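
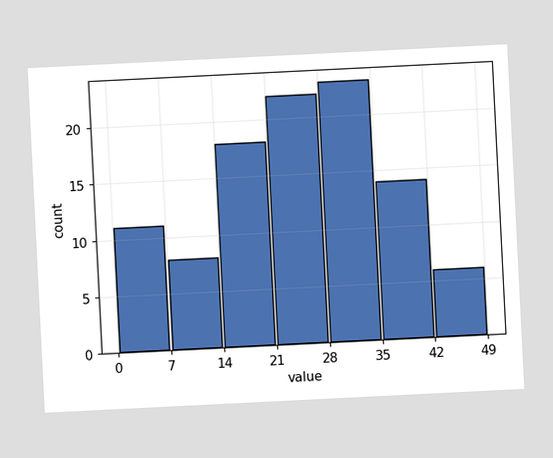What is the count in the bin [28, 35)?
The chart is tilted about 3° counter-clockwise. The [28, 35) bin has height 23.

23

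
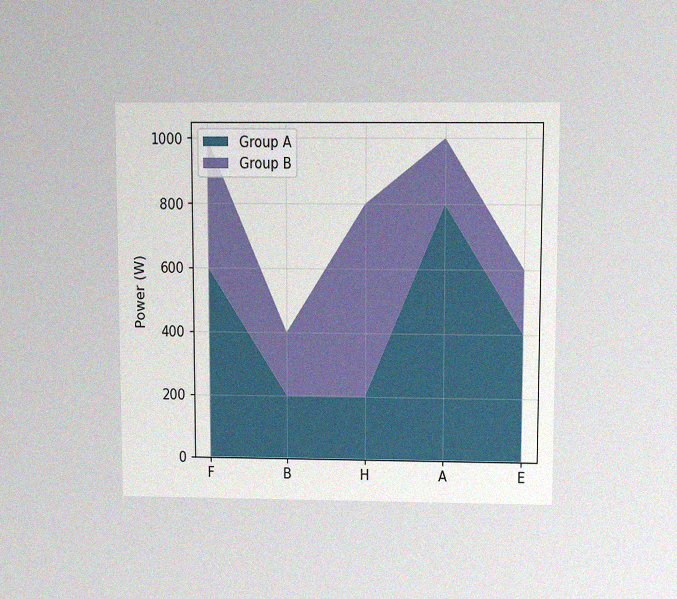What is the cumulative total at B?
The chart is viewed slightly from above, with some photo noise. The stacked total at B reaches 400W.

400W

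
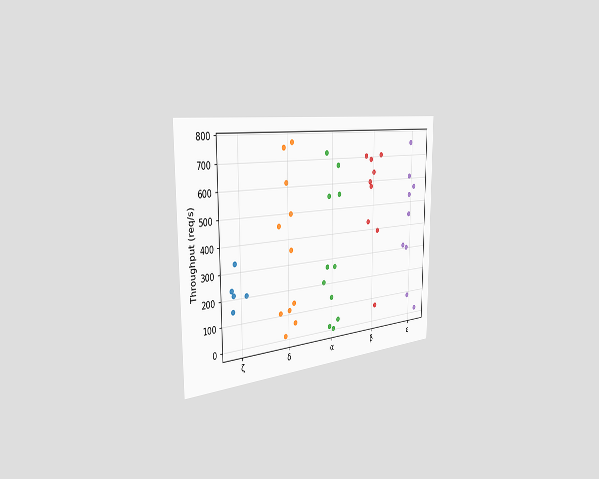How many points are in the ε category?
The chart is viewed slightly from the left. Counting the markers in the ε column gives 9.

9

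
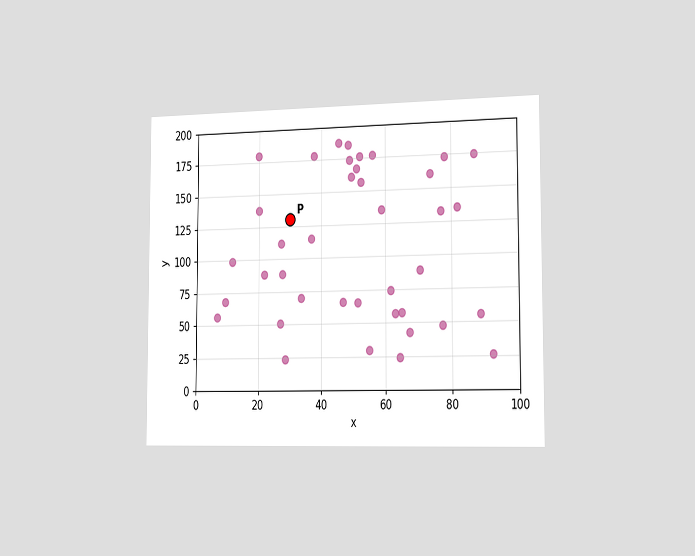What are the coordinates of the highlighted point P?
(30, 130)

The chart is viewed slightly from the right. Following the gridlines from P to each axis, P sits at (30, 130).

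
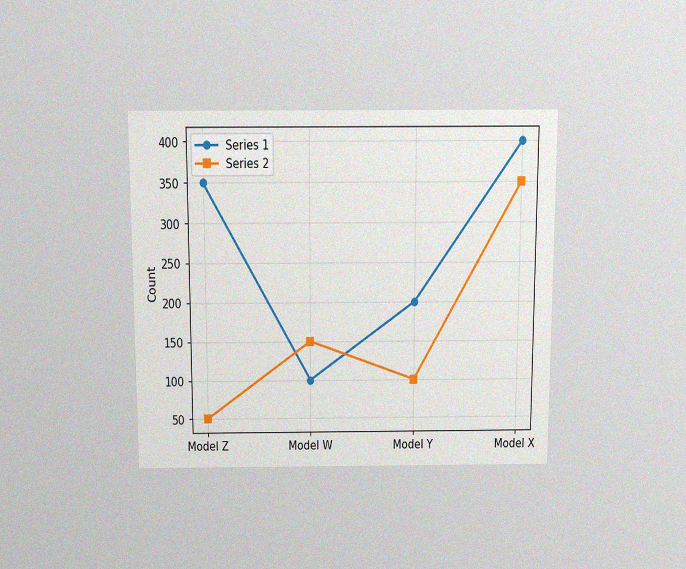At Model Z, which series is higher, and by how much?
The chart is viewed slightly from above, with some photo noise. At Model Z, Series 1 sits above the other line by 300.

Series 1, by 300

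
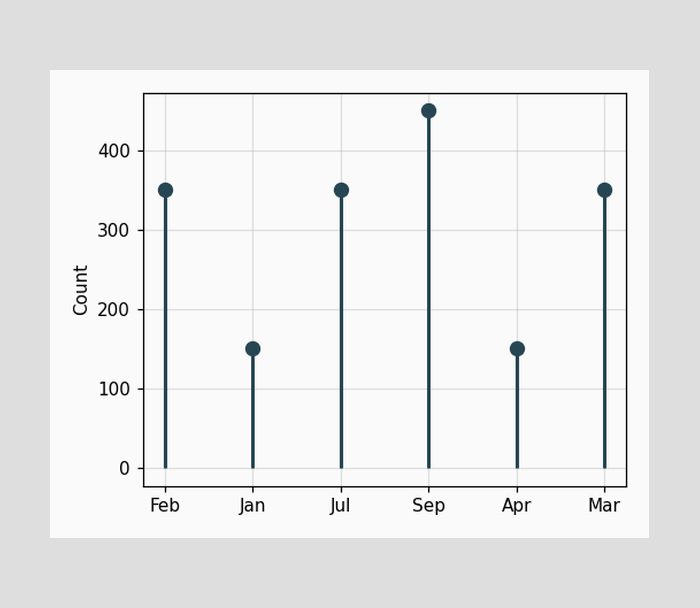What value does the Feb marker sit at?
The Feb marker sits at 350.

350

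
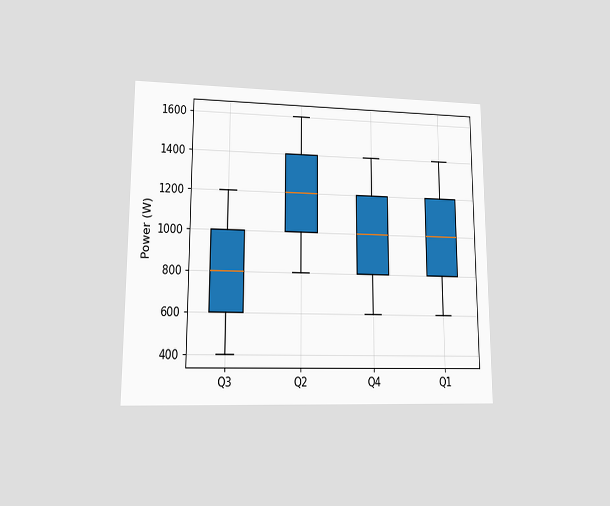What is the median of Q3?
The chart is viewed at a slight angle. The median line in the Q3 box sits at 800W.

800W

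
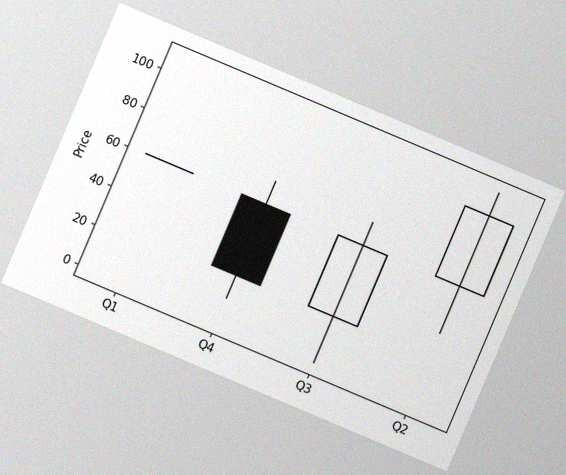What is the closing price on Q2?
The chart is tilted about 23° clockwise, with some photo noise. The Q2 candle closes at 96.

96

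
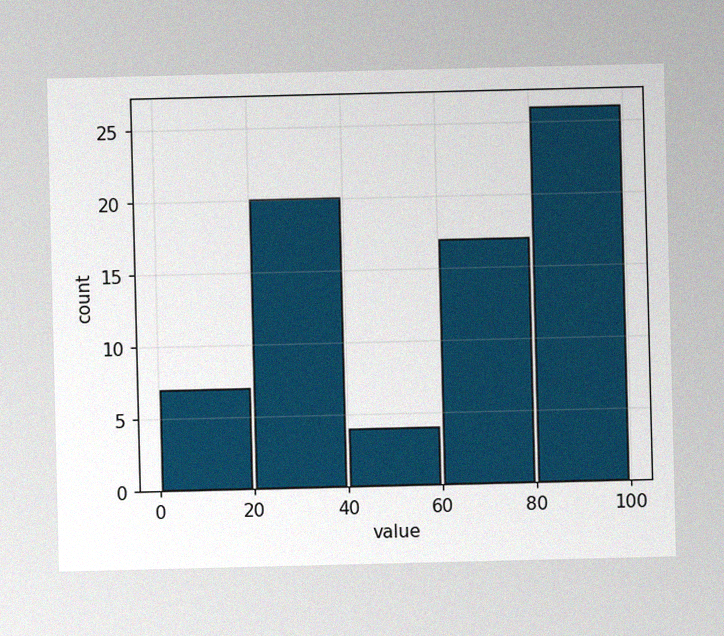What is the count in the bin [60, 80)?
The image has some photo noise and uneven lighting. The [60, 80) bin has height 17.

17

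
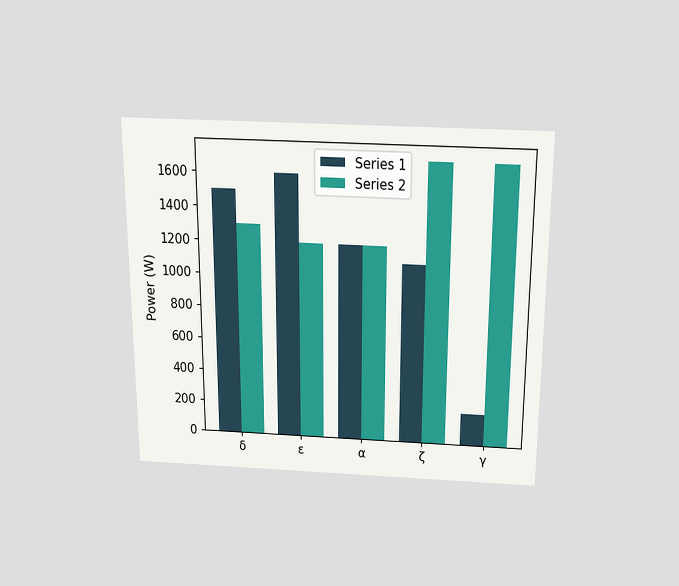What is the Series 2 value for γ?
The chart is viewed slightly from above. The Series 2 bar at γ reaches 1700W on the y-axis.

1700W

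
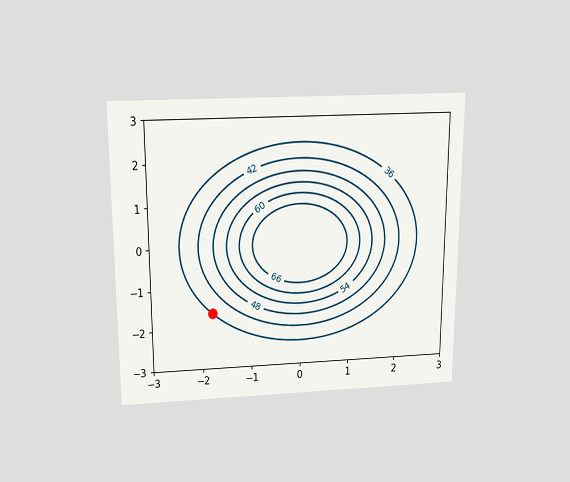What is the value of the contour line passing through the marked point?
The chart is viewed slightly from above. The marked point sits on the contour labelled 36.

36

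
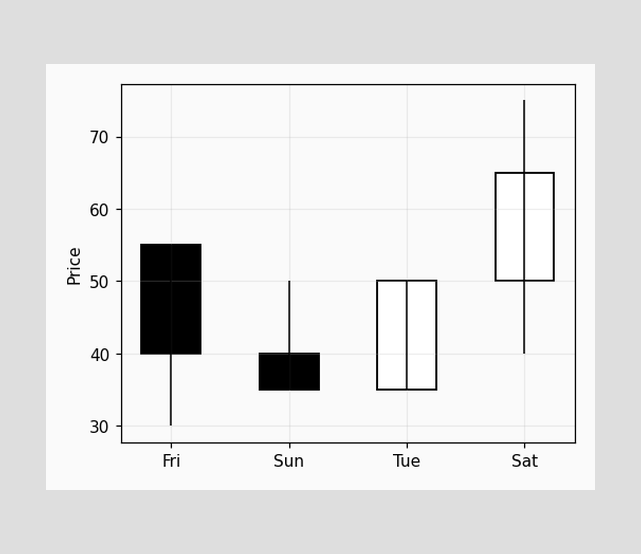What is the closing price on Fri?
The Fri candle closes at 40.

40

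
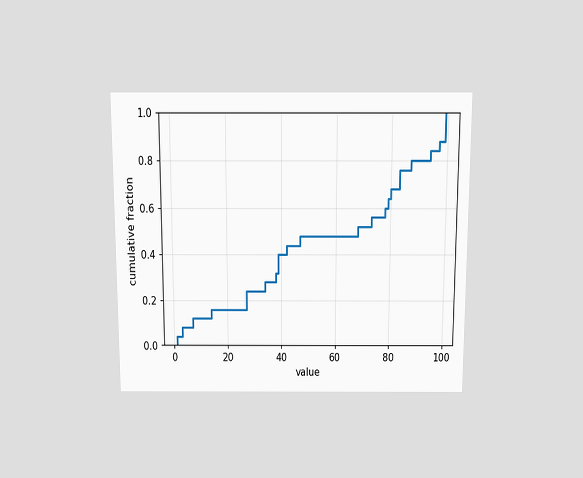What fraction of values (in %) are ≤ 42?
44%

The chart is viewed slightly from above. At x=42 the ECDF step is at 44%.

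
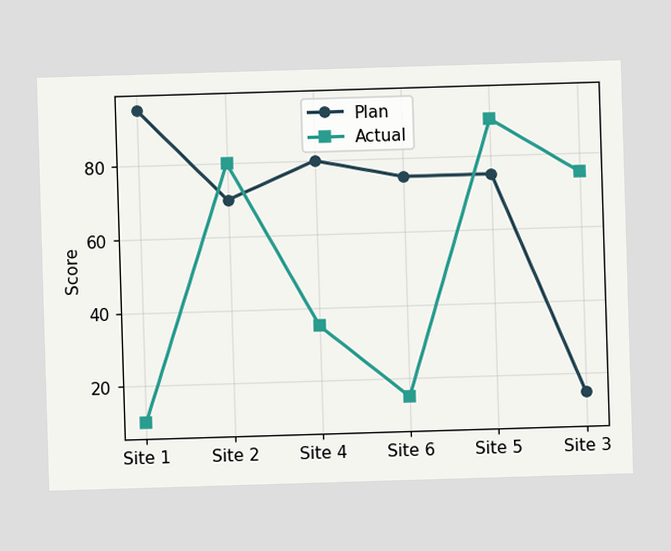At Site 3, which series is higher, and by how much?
At Site 3, Actual sits above the other line by 60.

Actual, by 60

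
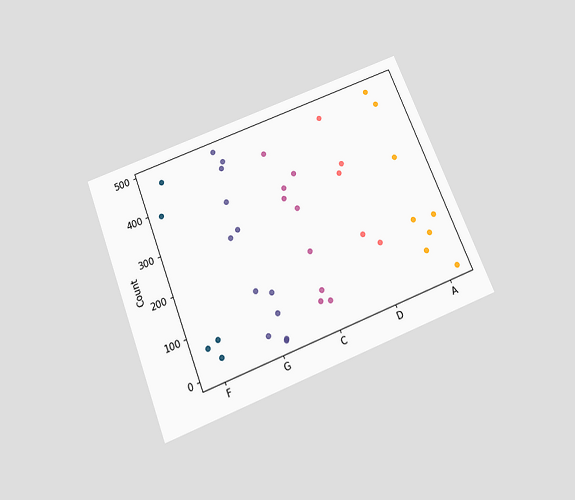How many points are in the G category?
12

The chart is tilted about 22° counter-clockwise and viewed slightly from below. Counting the markers in the G column gives 12.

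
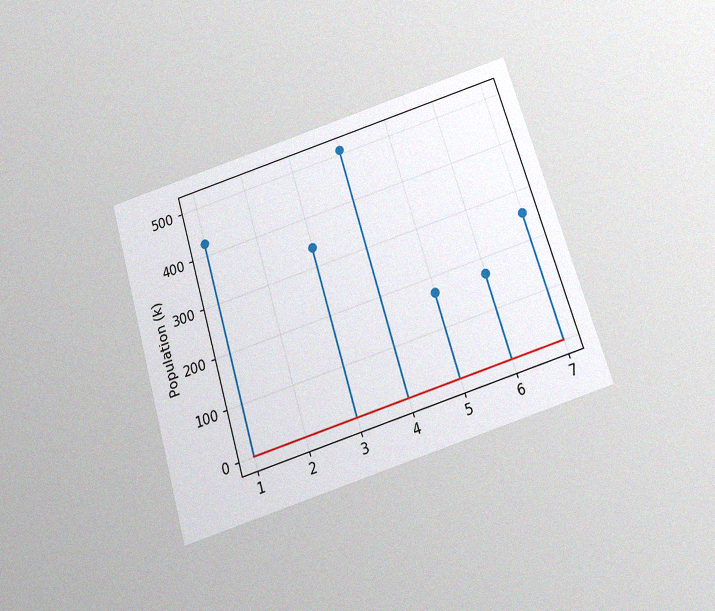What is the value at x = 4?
510k

The chart is tilted about 17° counter-clockwise and viewed slightly from below, with some photo noise. The stem at x=4 reaches 510k.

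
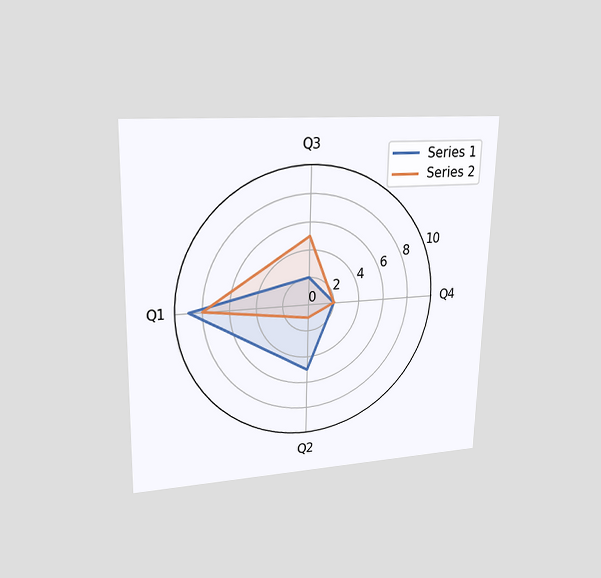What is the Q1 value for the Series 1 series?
The chart is viewed at a slight angle. On the Q1 axis, Series 1 reaches 9.

9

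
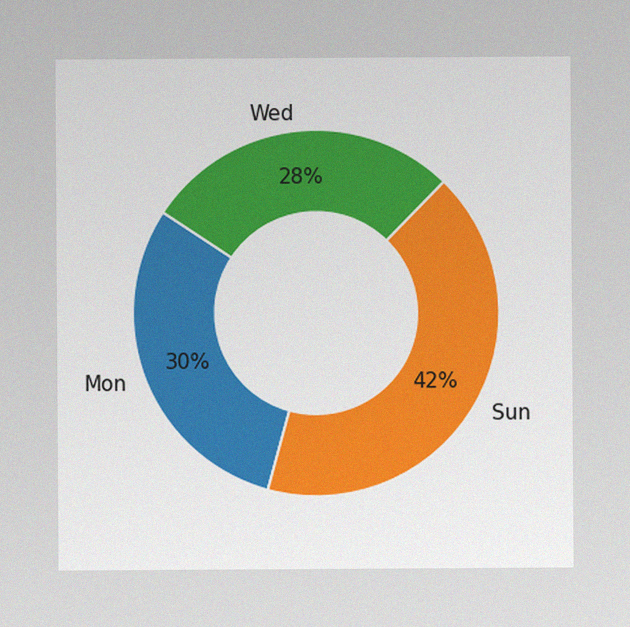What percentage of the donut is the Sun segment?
42%

The image has some photo noise and uneven lighting. The Sun segment takes up 42% of the ring.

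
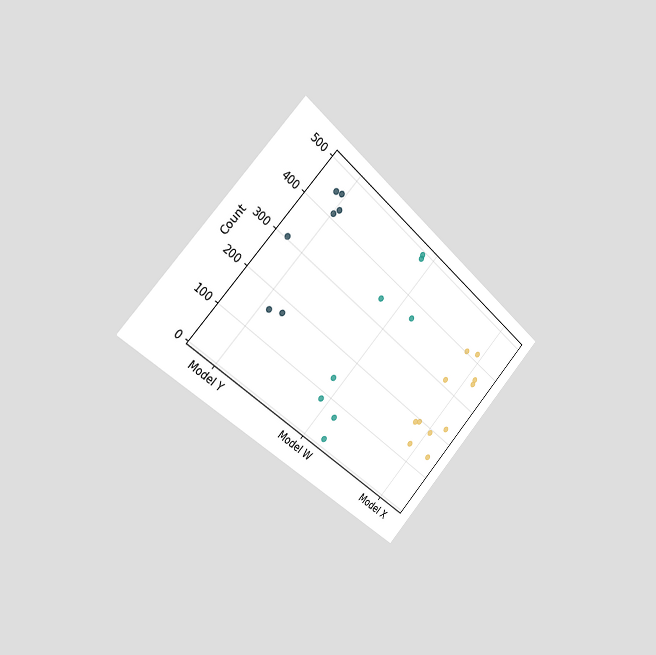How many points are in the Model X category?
11

The chart is tilted about 44° clockwise and viewed slightly from the left. Counting the markers in the Model X column gives 11.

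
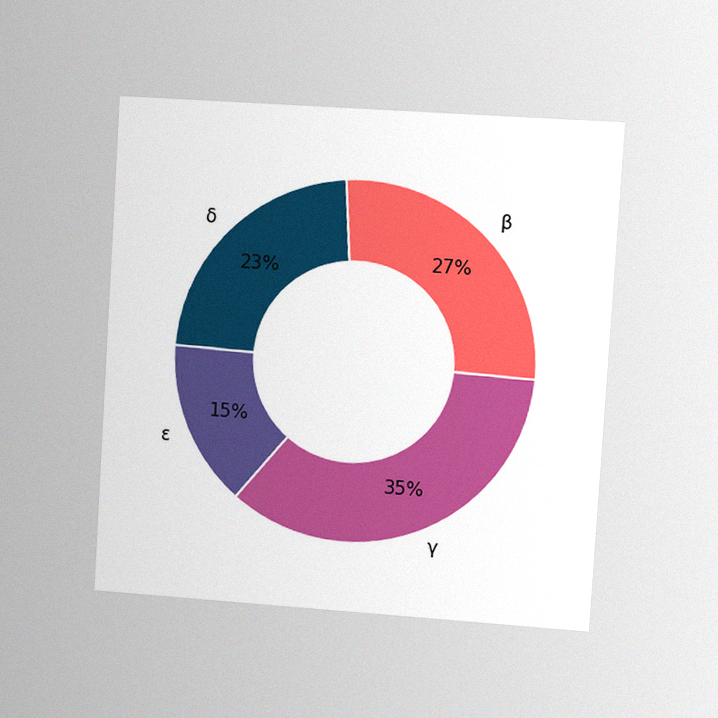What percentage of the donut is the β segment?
27%

The chart is tilted about 4° clockwise and viewed slightly from the right, with some photo noise. The β segment takes up 27% of the ring.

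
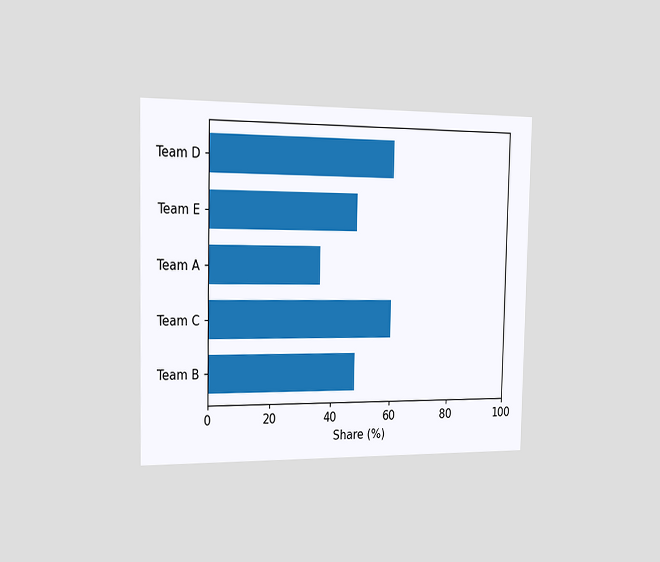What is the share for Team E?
The chart is viewed slightly from the left. Reading along the chart's x-axis, the Team E bar reaches 48%.

48%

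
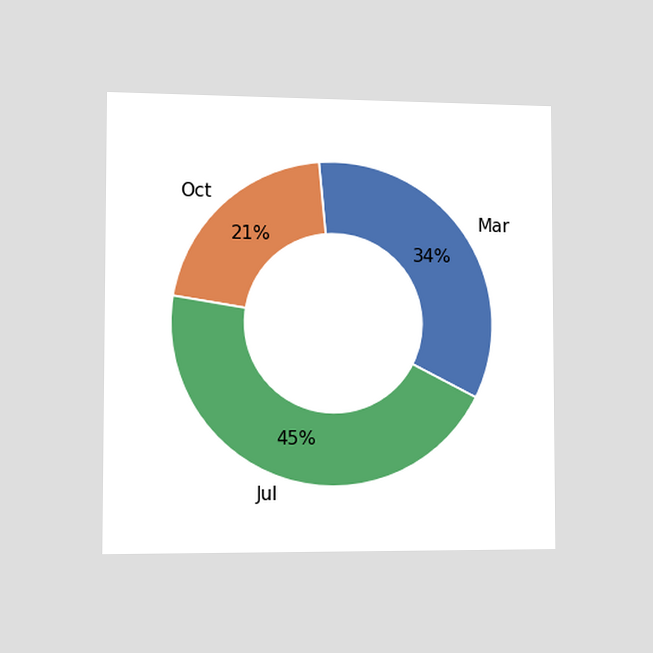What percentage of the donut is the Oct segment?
21%

The chart is viewed slightly from the left. The Oct segment takes up 21% of the ring.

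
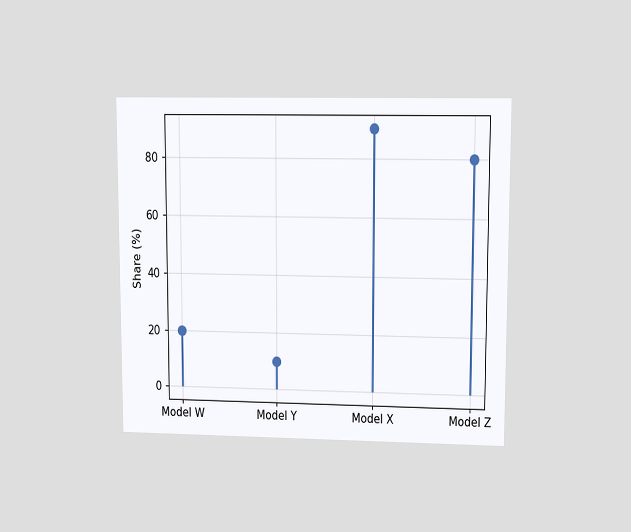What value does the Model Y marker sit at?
The chart is viewed at a slight angle. The Model Y marker sits at 10%.

10%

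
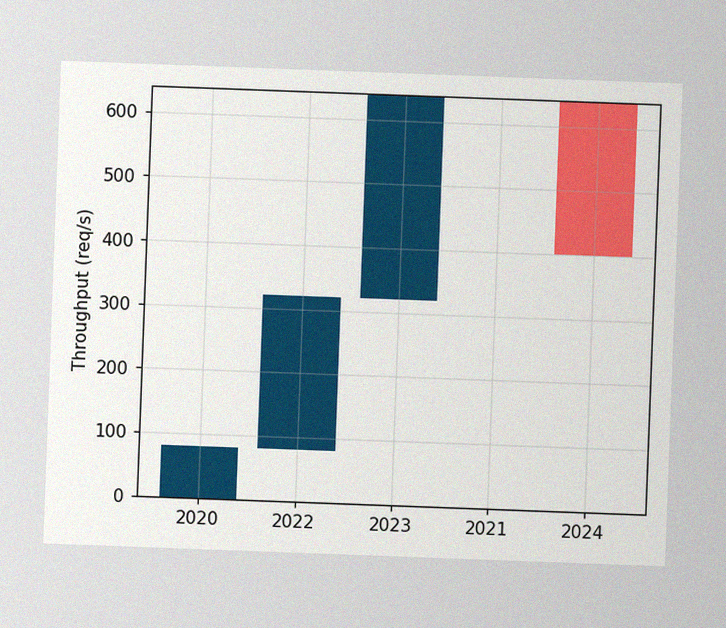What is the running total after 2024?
400req/s

The chart is tilted about 2° clockwise, with some photo noise. After 2024 the running total reaches 400req/s.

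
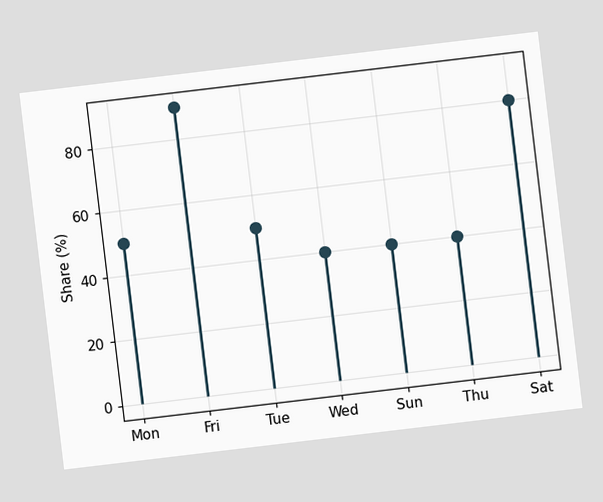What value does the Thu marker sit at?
40%

The chart is tilted about 7° counter-clockwise. The Thu marker sits at 40%.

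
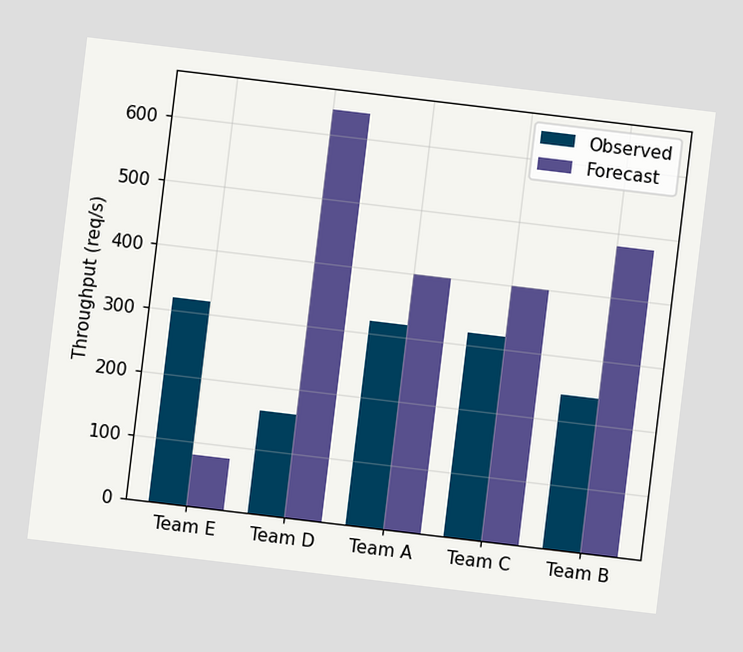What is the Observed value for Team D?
The chart is tilted about 7° clockwise. The Observed bar at Team D reaches 160req/s on the y-axis.

160req/s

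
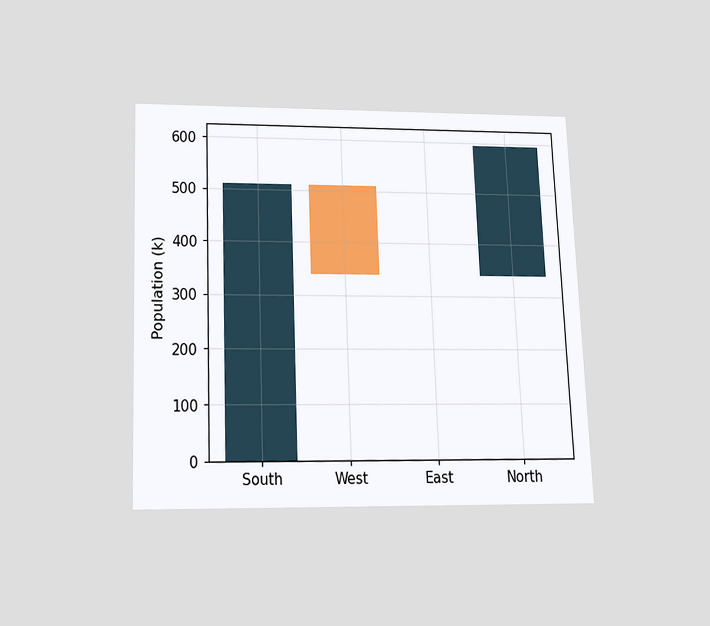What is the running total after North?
The chart is tilted about 2° counter-clockwise and viewed slightly from below. After North the running total reaches 595k.

595k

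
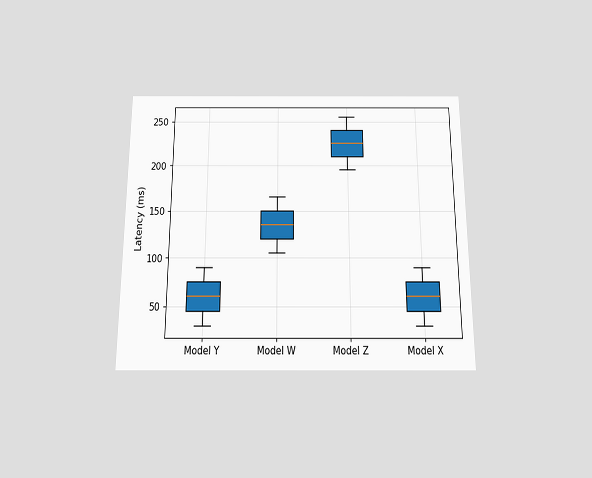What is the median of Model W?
135ms

The chart is viewed slightly from below. The median line in the Model W box sits at 135ms.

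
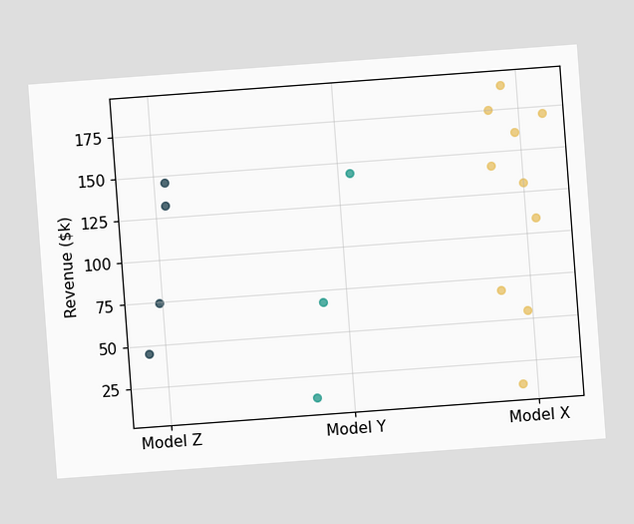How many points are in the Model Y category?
3

The chart is tilted about 4° counter-clockwise. Counting the markers in the Model Y column gives 3.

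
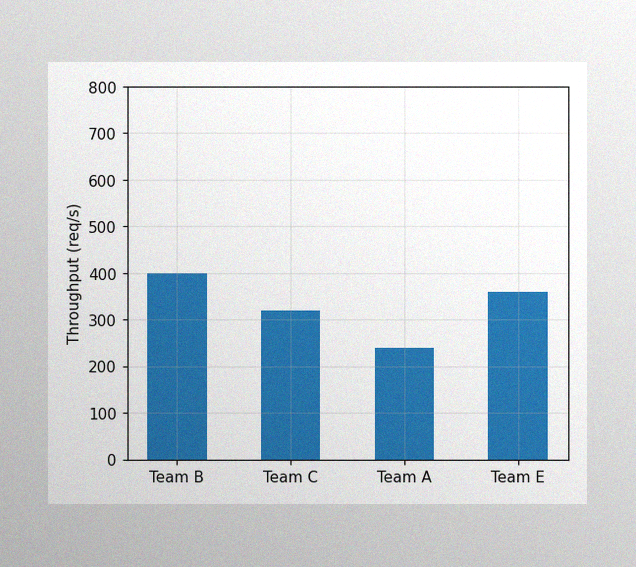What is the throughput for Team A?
240req/s

The image has some photo noise and uneven lighting. Reading along the chart's y-axis, the Team A bar reaches 240req/s.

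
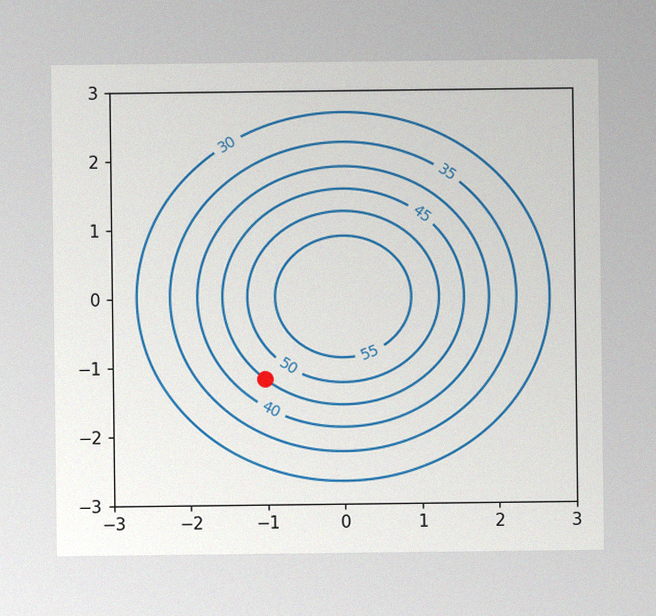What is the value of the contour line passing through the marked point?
45

The image has some photo noise and uneven lighting. The marked point sits on the contour labelled 45.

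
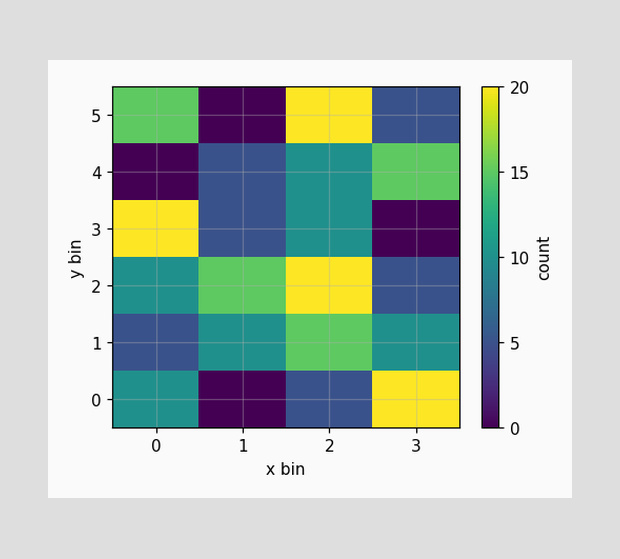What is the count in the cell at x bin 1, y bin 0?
Matching the cell (1, 0) against the colorbar gives 0.

0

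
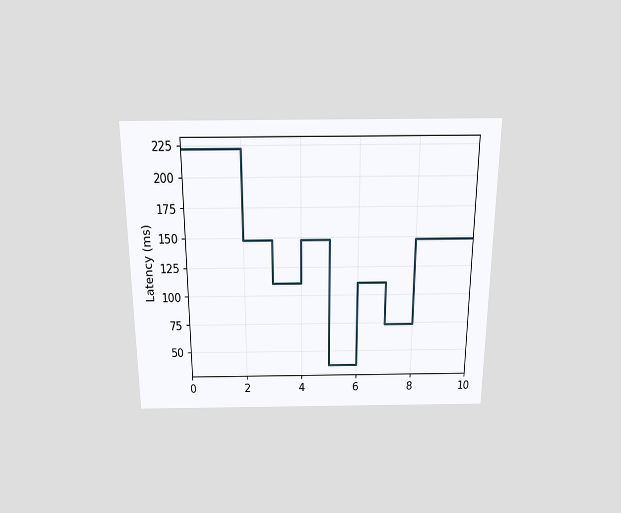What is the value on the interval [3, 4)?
111ms

The chart is viewed slightly from above. On [3, 4) the step sits at 111ms.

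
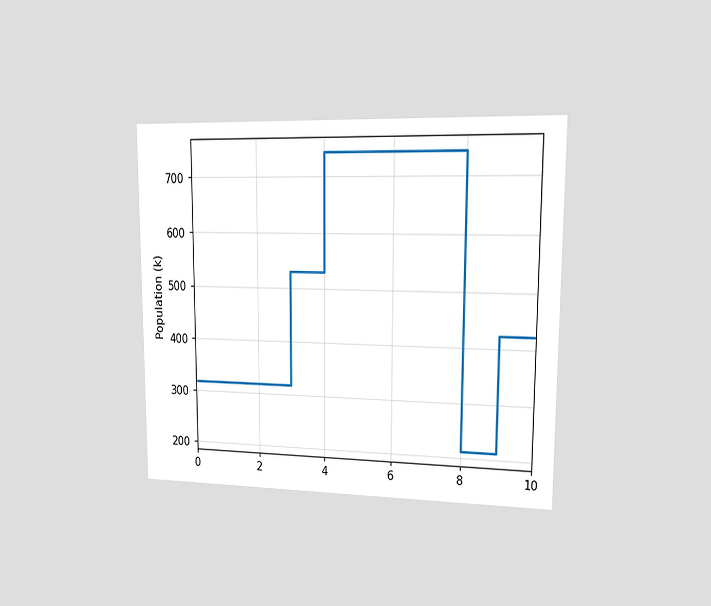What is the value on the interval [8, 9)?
212k

The chart is viewed slightly from the right. On [8, 9) the step sits at 212k.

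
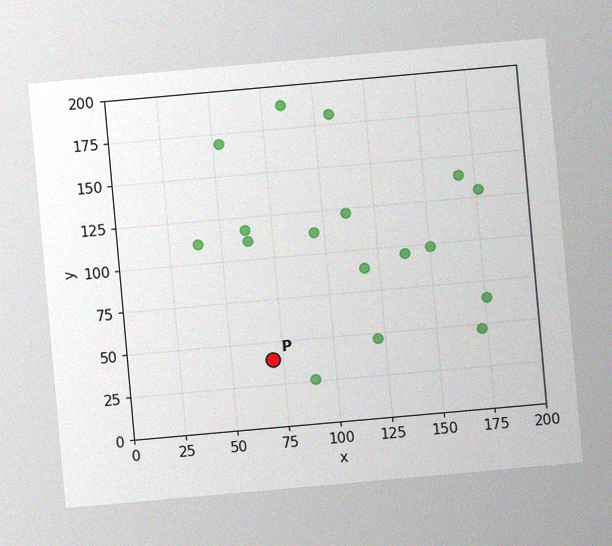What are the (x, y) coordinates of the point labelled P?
(70, 40)

The chart is tilted about 5° counter-clockwise, with some photo noise. Following the gridlines from P to each axis, P sits at (70, 40).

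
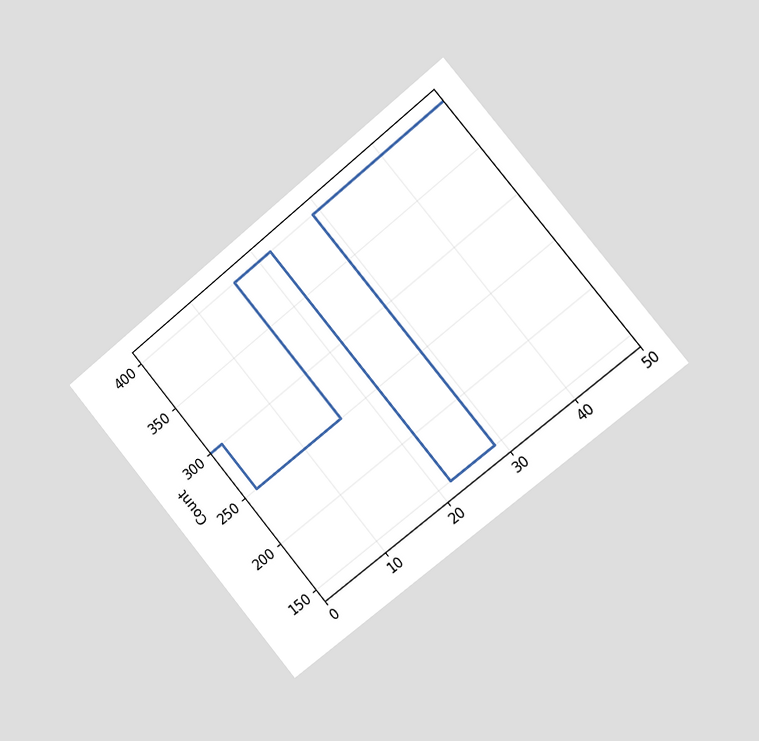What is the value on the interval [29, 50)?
400

The chart is tilted about 39° counter-clockwise and viewed slightly from the right. On [29, 50) the step sits at 400.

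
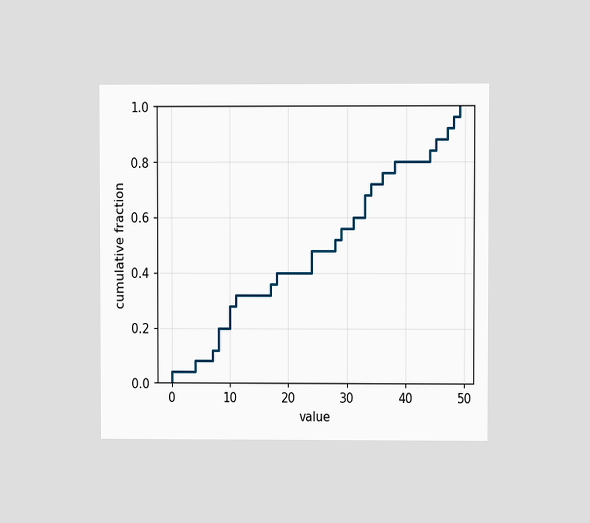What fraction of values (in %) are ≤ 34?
72%

The chart is viewed at a slight angle. At x=34 the ECDF step is at 72%.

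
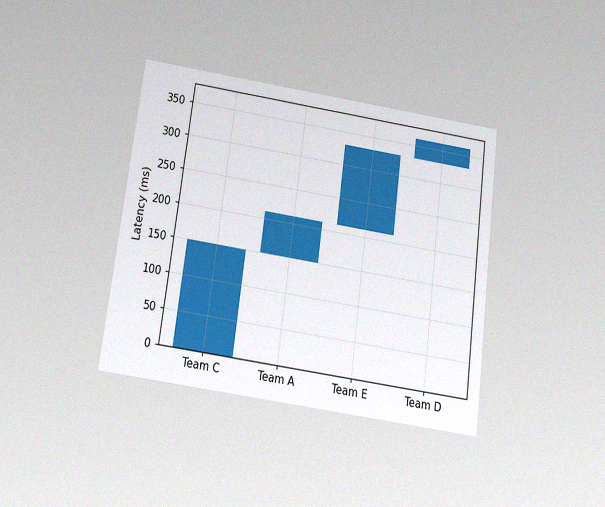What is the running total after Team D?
360ms

The chart is tilted about 7° clockwise and viewed slightly from below, with some photo noise. After Team D the running total reaches 360ms.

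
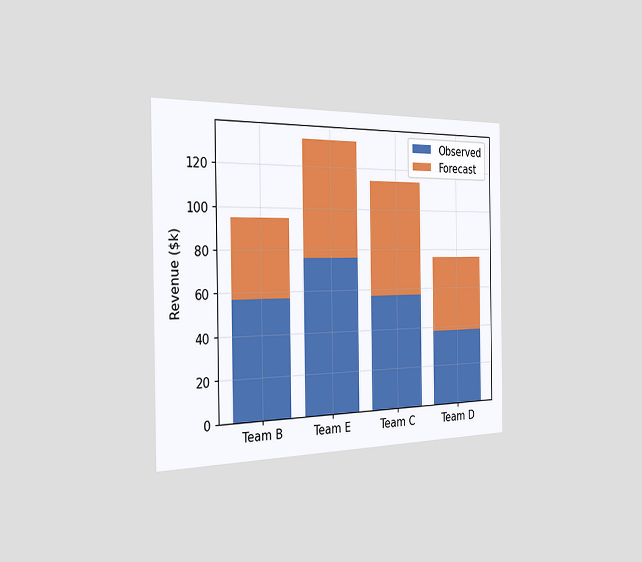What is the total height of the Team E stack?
The chart is viewed slightly from the left. The Team E stack's top reaches $133k on the y-axis.

$133k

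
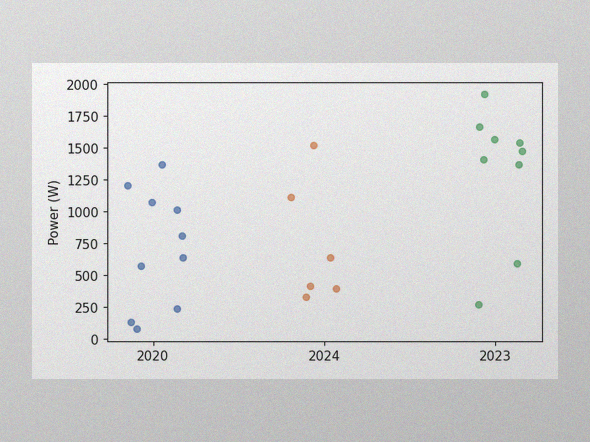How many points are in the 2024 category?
6

The image has some photo noise and uneven lighting. Counting the markers in the 2024 column gives 6.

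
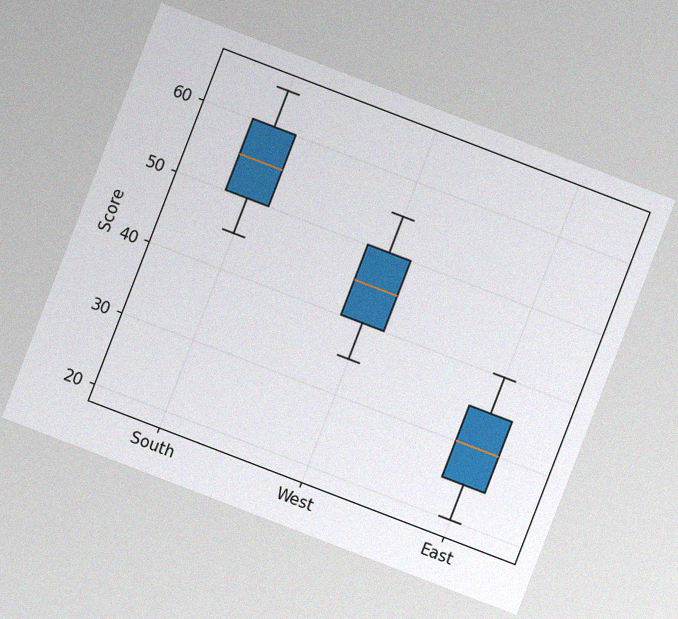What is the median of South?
The chart is tilted about 21° clockwise, with some photo noise. The median line in the South box sits at 55.

55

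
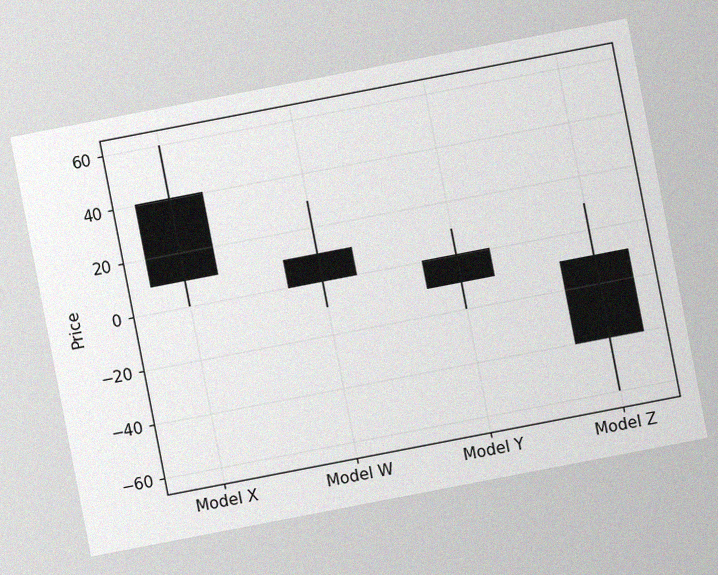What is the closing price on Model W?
0

The chart is tilted about 11° counter-clockwise, with some photo noise. The Model W candle closes at 0.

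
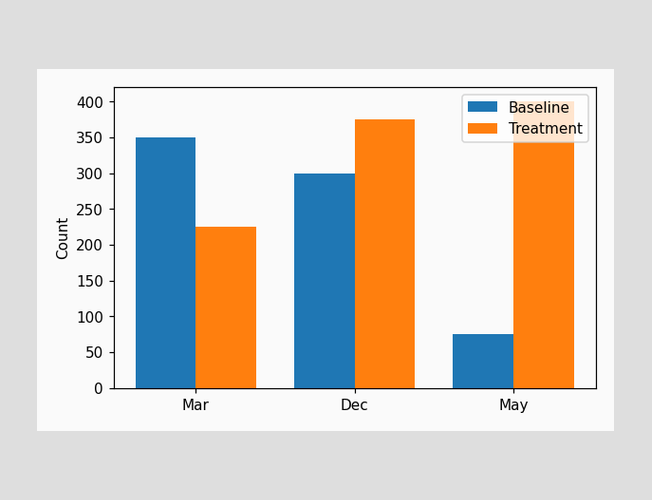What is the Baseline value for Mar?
350

The Baseline bar at Mar reaches 350 on the y-axis.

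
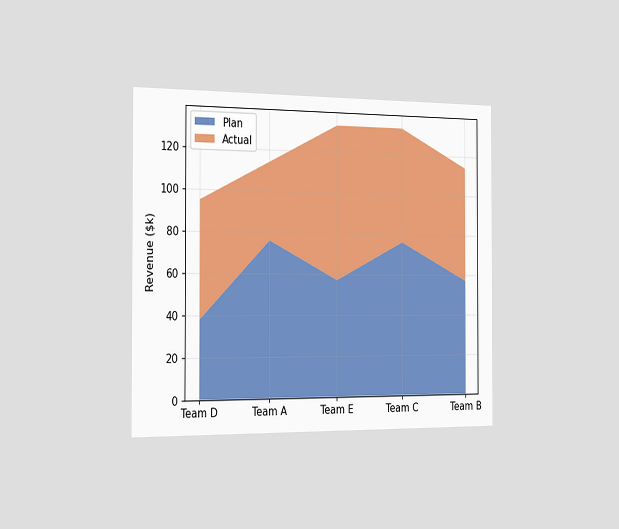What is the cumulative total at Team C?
The chart is viewed slightly from the left. The stacked total at Team C reaches $133k.

$133k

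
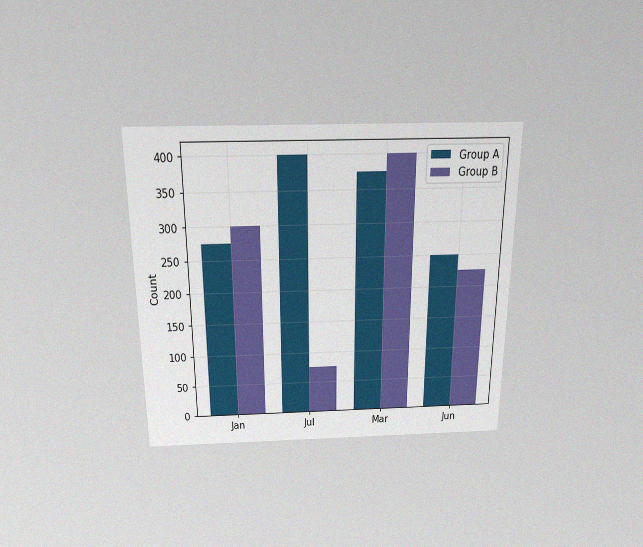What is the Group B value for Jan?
300

The chart is viewed slightly from above, with some photo noise. The Group B bar at Jan reaches 300 on the y-axis.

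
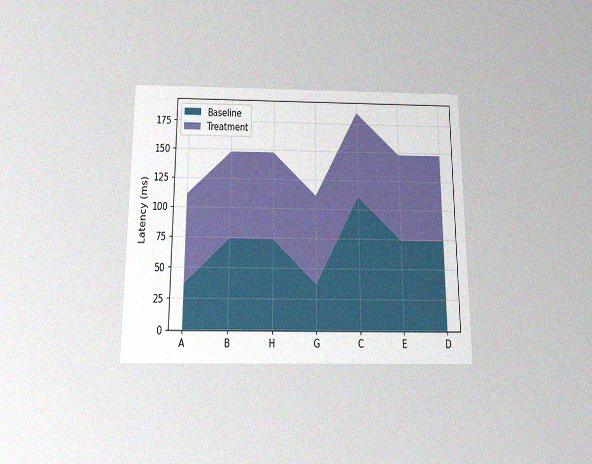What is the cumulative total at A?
The chart is viewed slightly from below, with some photo noise. The stacked total at A reaches 111ms.

111ms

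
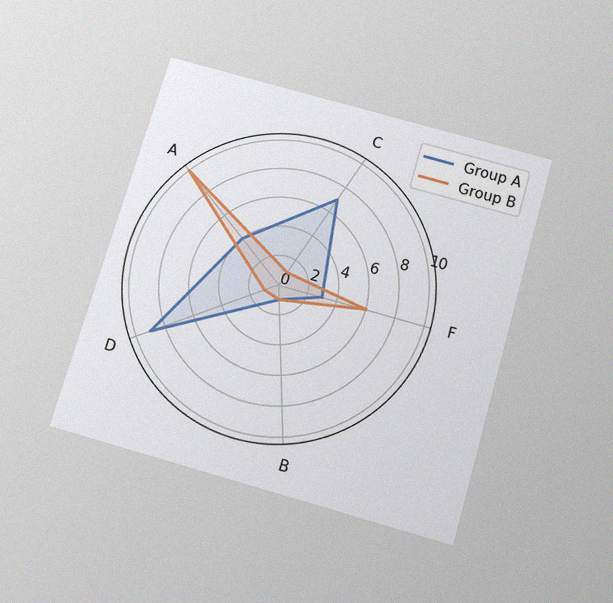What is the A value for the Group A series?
4

The chart is tilted about 16° clockwise and viewed slightly from below, with some photo noise. On the A axis, Group A reaches 4.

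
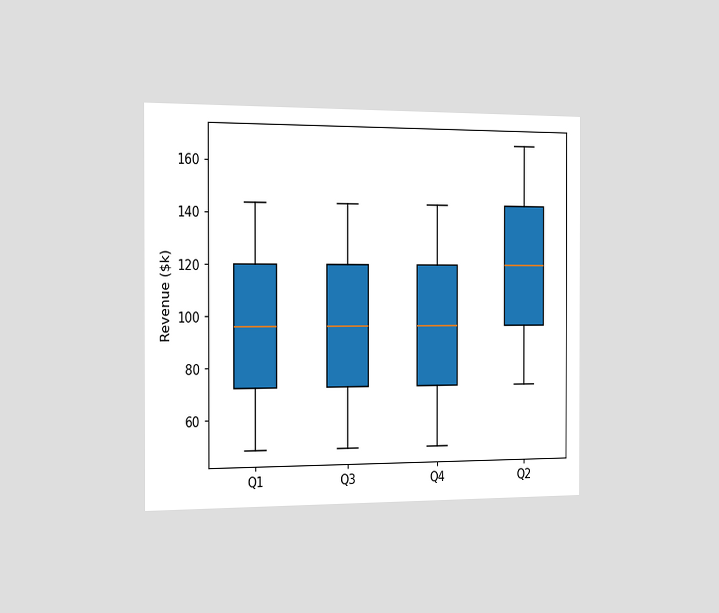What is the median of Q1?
$96k

The chart is viewed slightly from the left. The median line in the Q1 box sits at $96k.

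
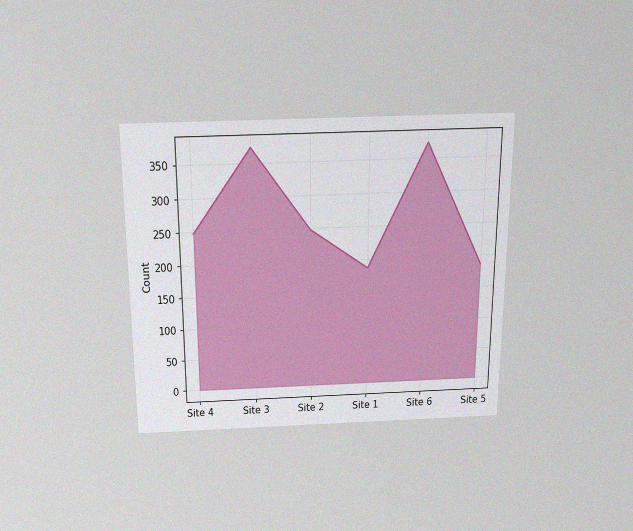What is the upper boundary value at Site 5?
The chart is viewed slightly from above, with some photo noise. At Site 5 the upper boundary is at 186.

186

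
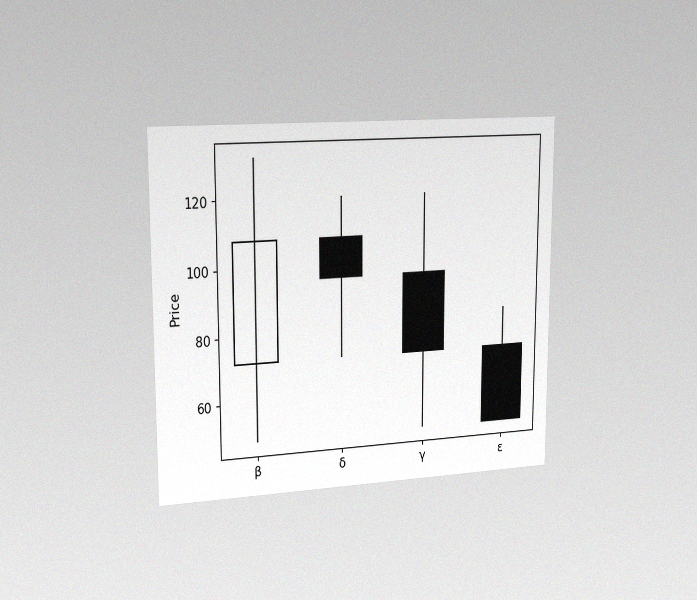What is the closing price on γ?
The chart is viewed slightly from the left, with some photo noise. The γ candle closes at 72.

72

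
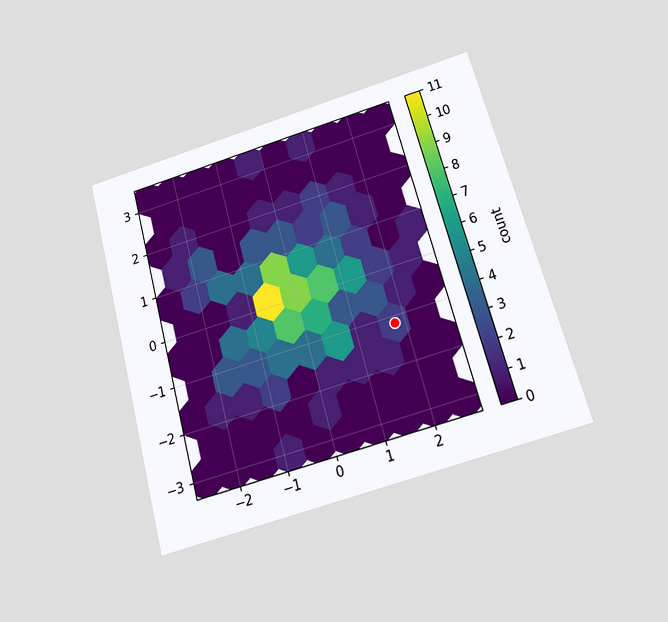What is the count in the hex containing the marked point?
2

The chart is tilted about 15° counter-clockwise and viewed slightly from below. The marked hex reads 2 on the colorbar.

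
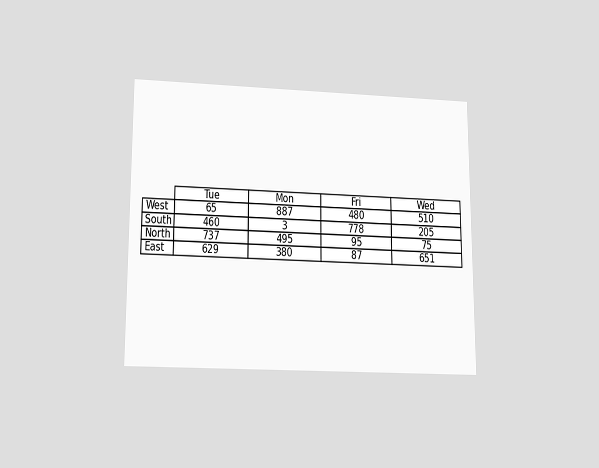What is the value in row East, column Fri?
87

The chart is viewed slightly from below. The (East, Fri) cell reads 87.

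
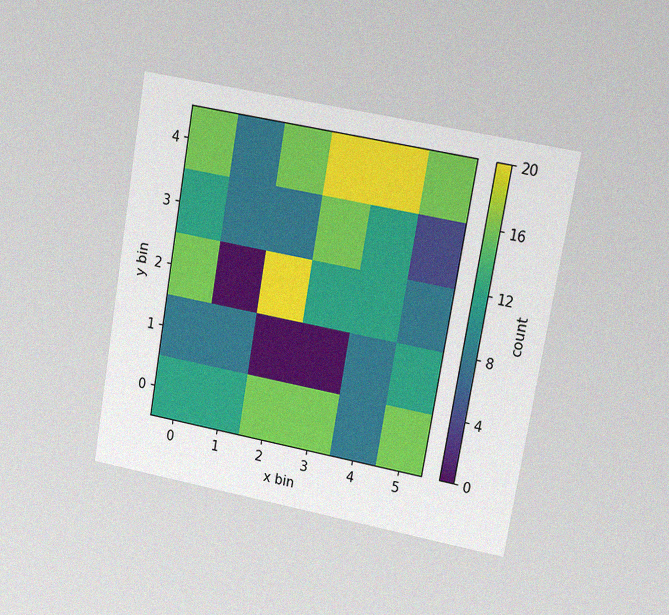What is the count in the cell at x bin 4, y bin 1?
The chart is tilted about 10° clockwise and viewed at a slight angle, with some photo noise. Matching the cell (4, 1) against the colorbar gives 8.

8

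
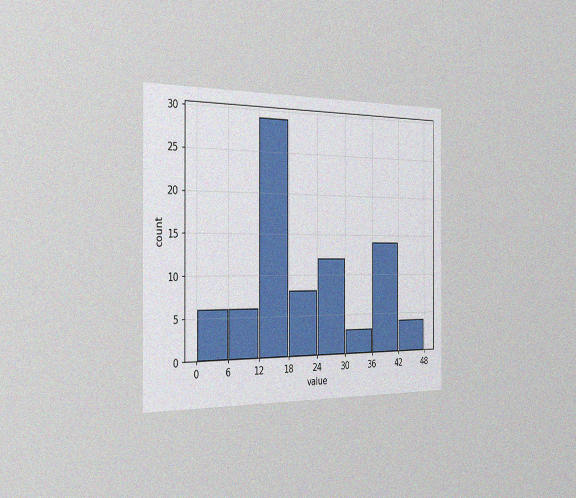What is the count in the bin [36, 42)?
14

The chart is viewed slightly from the left, with some photo noise. The [36, 42) bin has height 14.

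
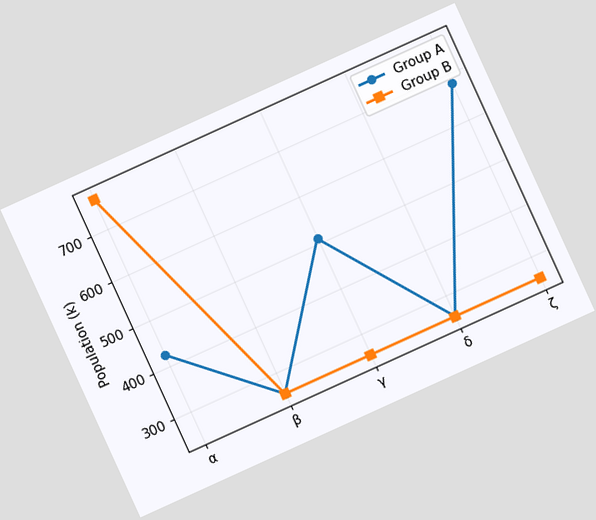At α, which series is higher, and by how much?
Group B, by 340k

The chart is tilted about 24° counter-clockwise. At α, Group B sits above the other line by 340k.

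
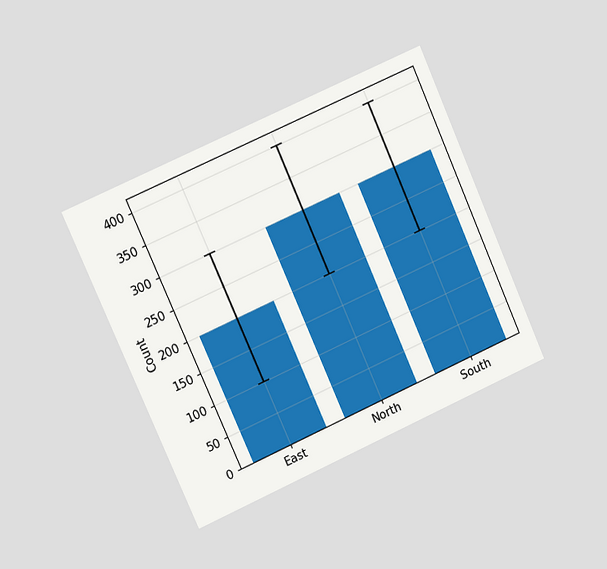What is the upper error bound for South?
The chart is tilted about 24° counter-clockwise and viewed at a slight angle. The South bar's upper whisker reaches 400.

400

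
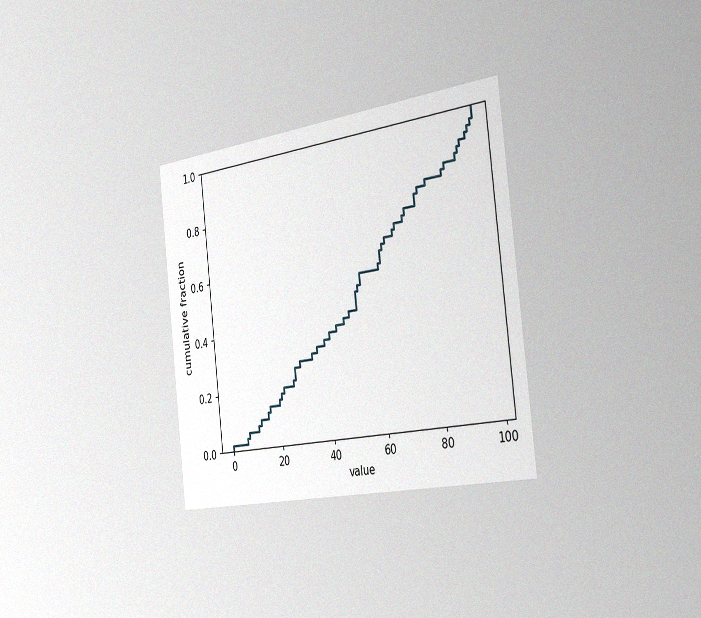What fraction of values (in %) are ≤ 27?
26%

The chart is tilted about 7° counter-clockwise and viewed slightly from the right, with some photo noise. At x=27 the ECDF step is at 26%.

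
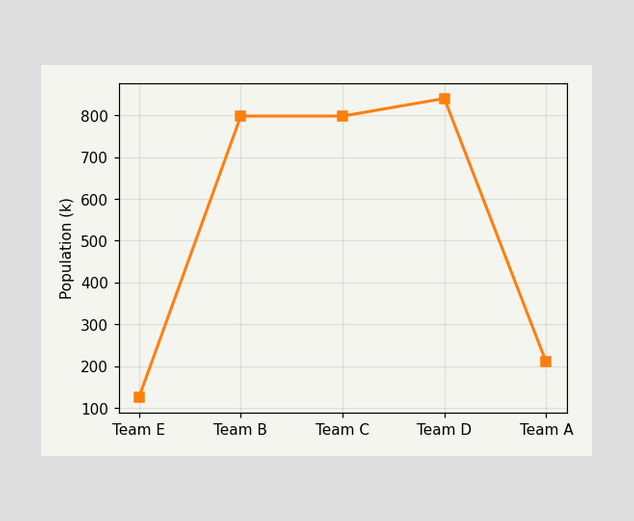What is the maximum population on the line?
The highest point is at Team D, and reading across to the y-axis gives 840k.

840k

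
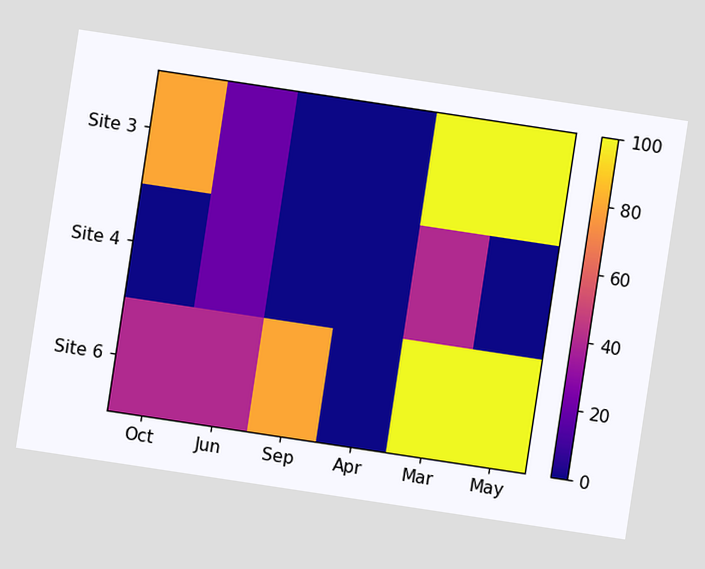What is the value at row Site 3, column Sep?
0

The chart is tilted about 9° clockwise. Matching cell (Site 3, Sep) against the colorbar gives 0.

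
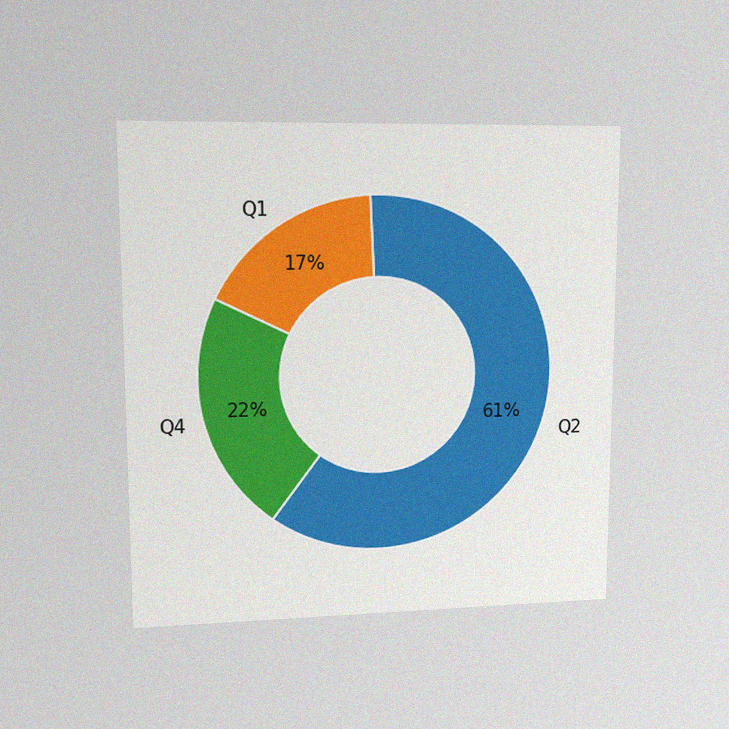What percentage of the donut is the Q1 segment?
The chart is viewed at a slight angle, with some photo noise. The Q1 segment takes up 17% of the ring.

17%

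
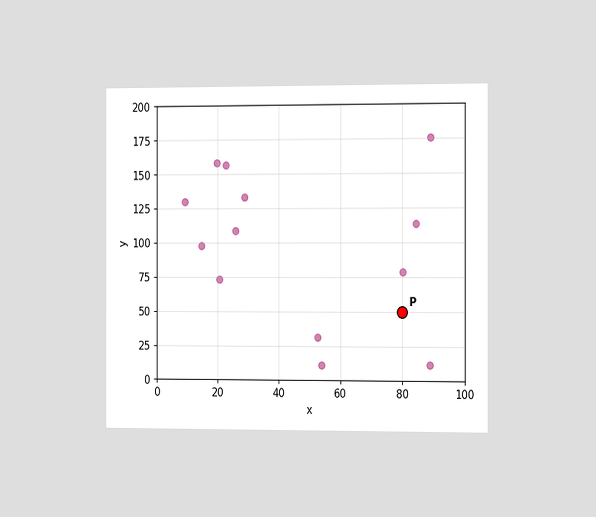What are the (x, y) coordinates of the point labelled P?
(80, 50)

The chart is viewed slightly from the right. Following the gridlines from P to each axis, P sits at (80, 50).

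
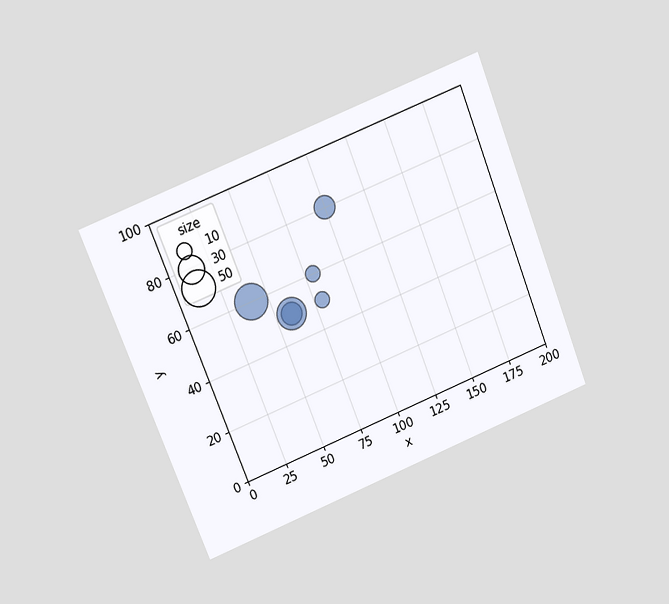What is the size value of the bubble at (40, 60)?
The chart is tilted about 22° counter-clockwise and viewed at a slight angle. Matching the bubble at (40, 60) against the size legend gives 50.

50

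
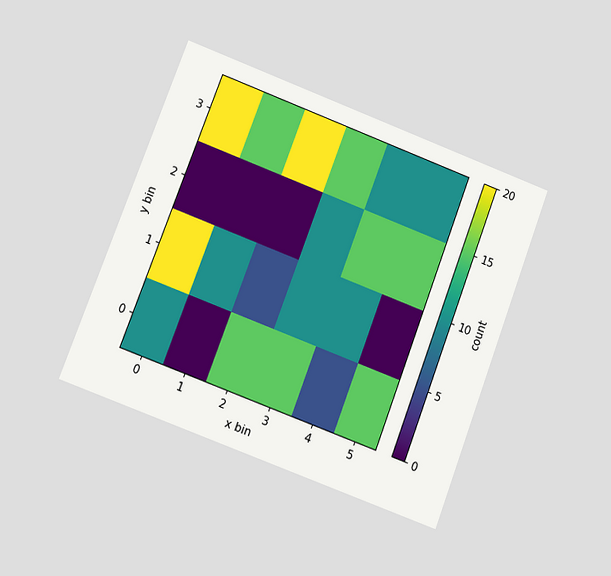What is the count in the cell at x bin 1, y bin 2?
The chart is tilted about 21° clockwise and viewed at a slight angle. Matching the cell (1, 2) against the colorbar gives 0.

0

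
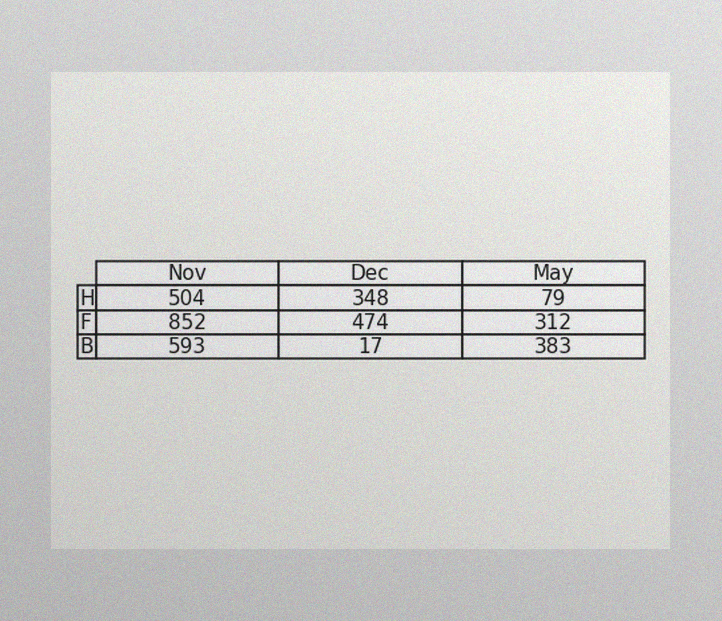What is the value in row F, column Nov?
852

The image has some photo noise and uneven lighting. The (F, Nov) cell reads 852.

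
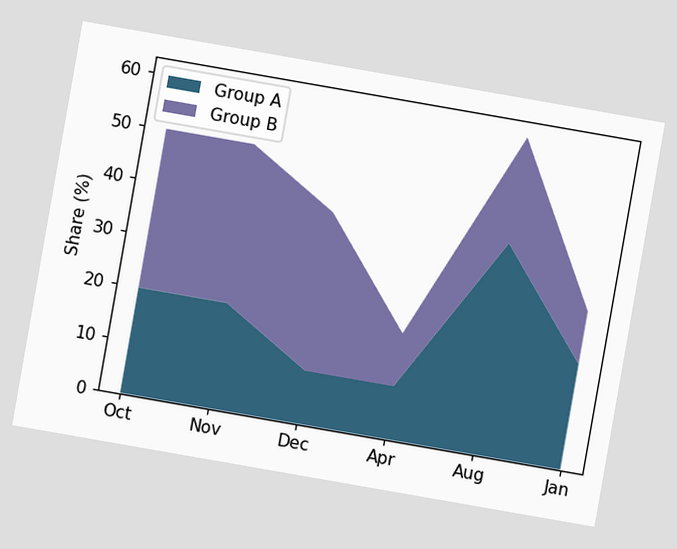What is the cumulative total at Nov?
50%

The chart is tilted about 10° clockwise. The stacked total at Nov reaches 50%.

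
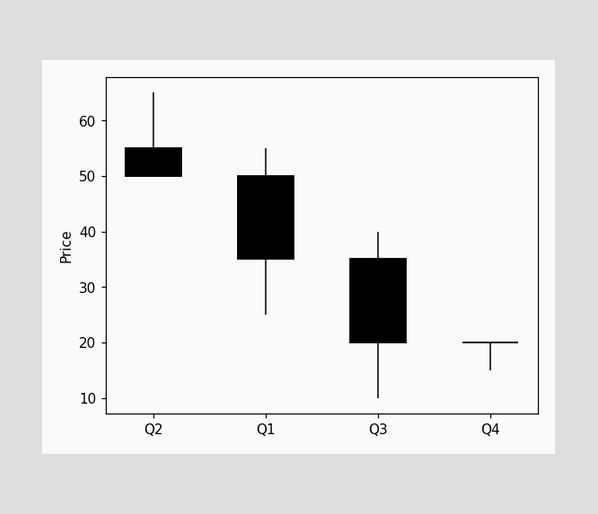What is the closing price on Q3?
The Q3 candle closes at 20.

20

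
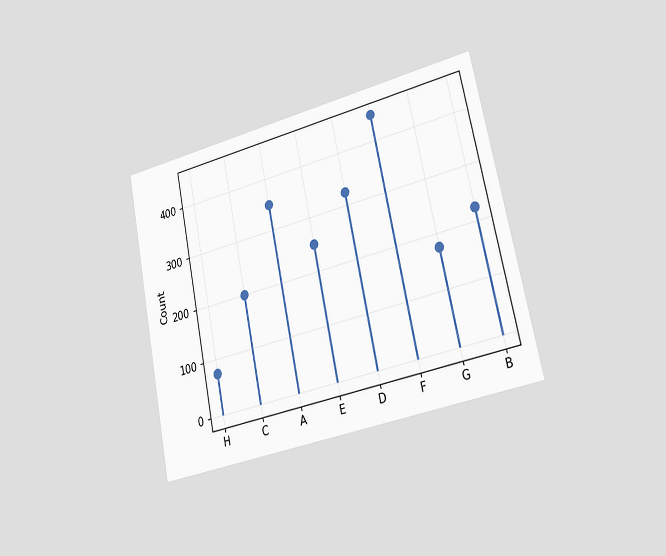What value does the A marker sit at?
350

The chart is tilted about 12° counter-clockwise and viewed slightly from the right. The A marker sits at 350.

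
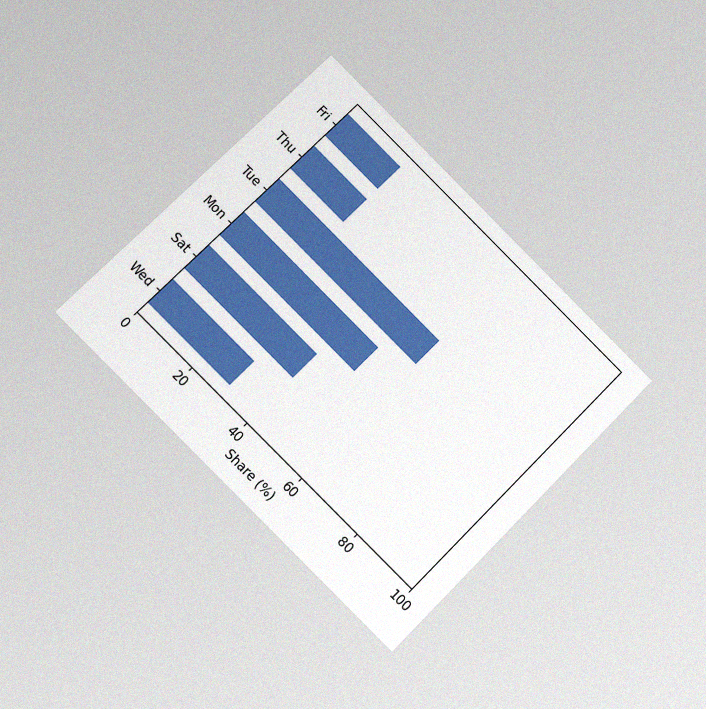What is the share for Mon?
The chart is tilted about 45° clockwise and viewed at a slight angle, with some photo noise. Reading along the chart's x-axis, the Mon bar reaches 50%.

50%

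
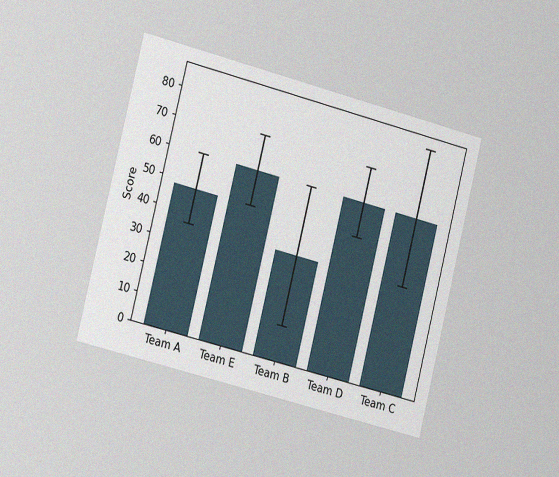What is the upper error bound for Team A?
The chart is tilted about 14° clockwise and viewed slightly from the left, with some photo noise. The Team A bar's upper whisker reaches 60.

60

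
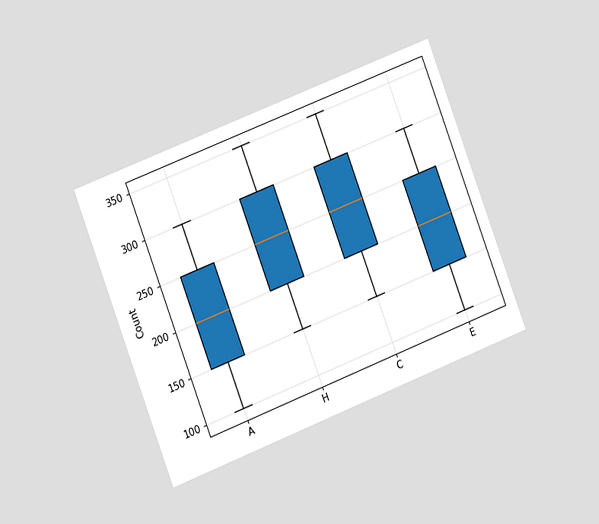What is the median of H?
The chart is tilted about 21° counter-clockwise and viewed slightly from the left. The median line in the H box sits at 250.

250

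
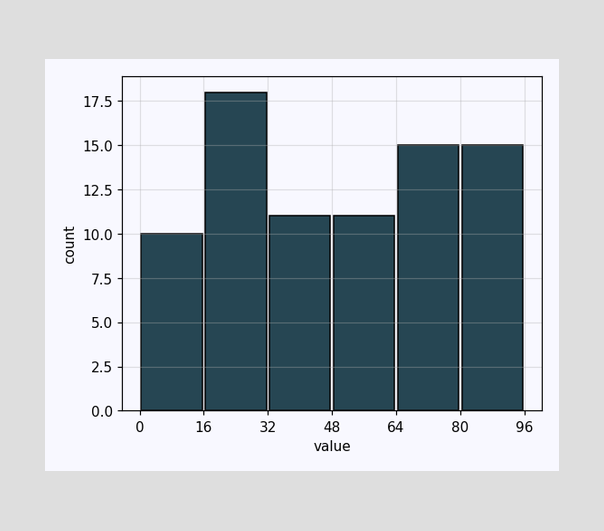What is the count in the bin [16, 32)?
18

The [16, 32) bin has height 18.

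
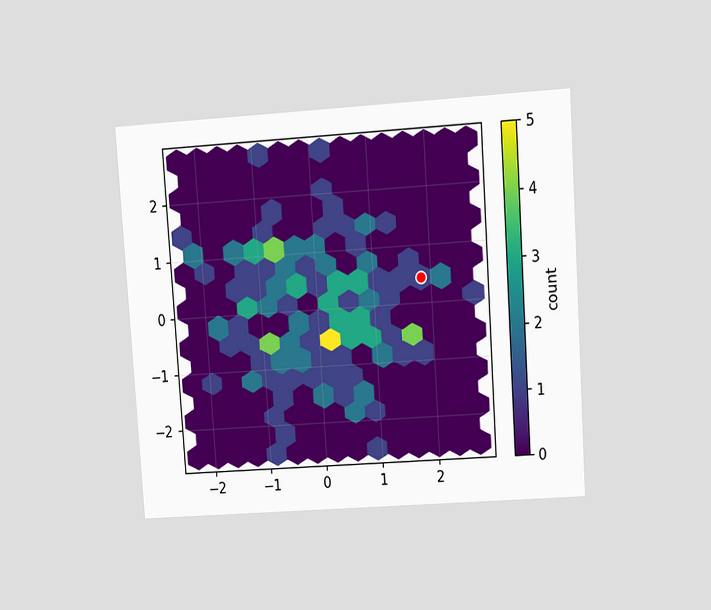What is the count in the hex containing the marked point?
The chart is tilted about 4° counter-clockwise and viewed at a slight angle. The marked hex reads 1 on the colorbar.

1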